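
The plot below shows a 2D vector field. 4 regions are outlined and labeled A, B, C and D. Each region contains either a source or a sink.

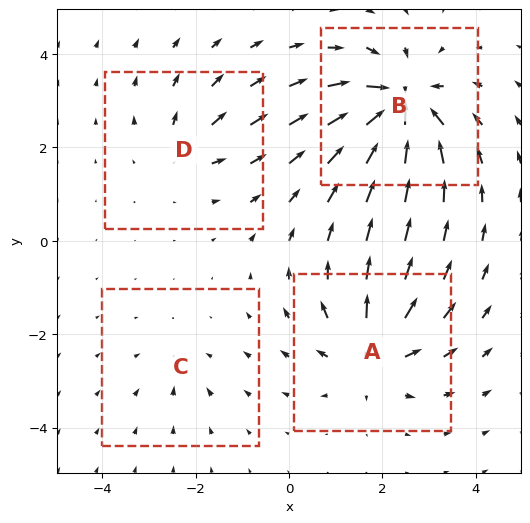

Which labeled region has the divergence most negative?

Divergence at each region's feature centre — A: about +6, B: about -9, C: about -2, D: about +4. Region B is most negative.

B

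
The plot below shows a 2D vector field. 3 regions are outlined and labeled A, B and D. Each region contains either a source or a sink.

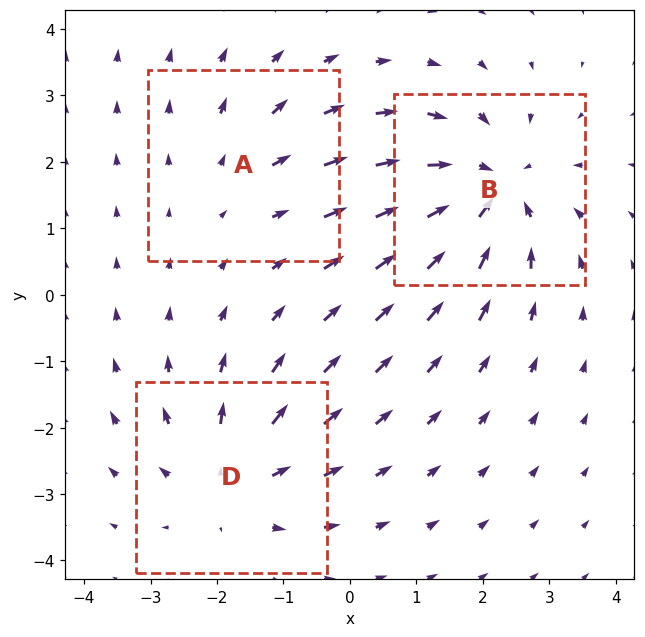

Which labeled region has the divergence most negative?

B

Divergence at each region's feature centre — A: about +2, B: about -4, D: about +3. Region B is most negative.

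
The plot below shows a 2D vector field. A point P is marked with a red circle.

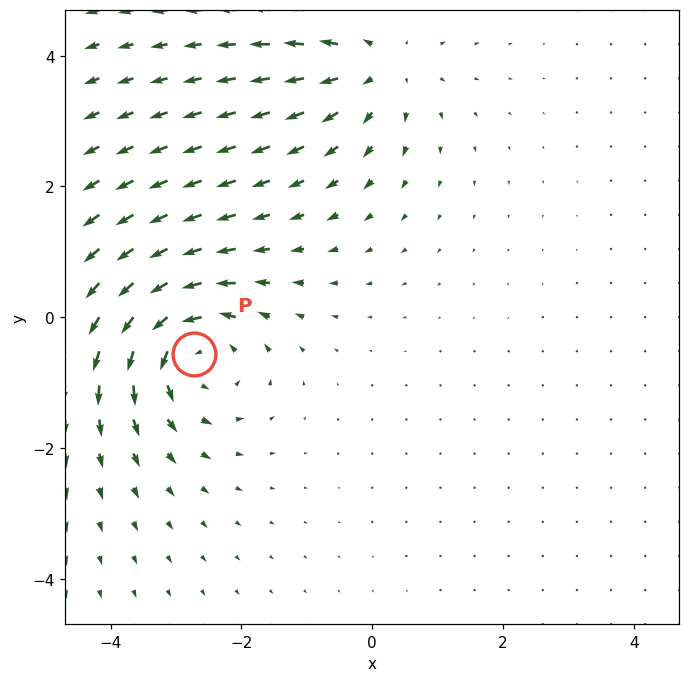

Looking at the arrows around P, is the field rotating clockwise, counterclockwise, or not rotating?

Near P at (-2.7, -0.6) the arrows circulate counterclockwise. The curl (z-component) there is about +5; positive curl means counterclockwise rotation.

counterclockwise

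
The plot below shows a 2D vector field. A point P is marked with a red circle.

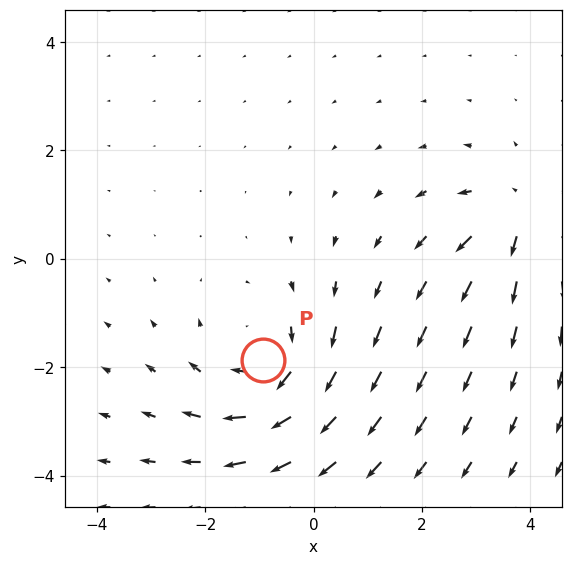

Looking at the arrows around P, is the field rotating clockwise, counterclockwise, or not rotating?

clockwise

Near P at (-0.9, -1.9) the arrows circulate clockwise. The curl (z-component) there is about -3; negative curl means clockwise rotation.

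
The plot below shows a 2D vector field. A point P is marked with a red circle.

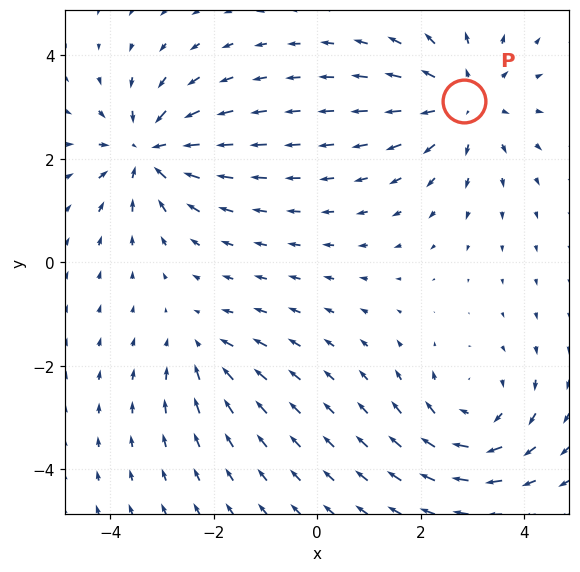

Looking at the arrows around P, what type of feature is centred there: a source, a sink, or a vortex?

source

At P (2.8, 3.1) the arrows spread outward. Divergence about +4, curl ≈0 — positive divergence with near-zero curl is a source.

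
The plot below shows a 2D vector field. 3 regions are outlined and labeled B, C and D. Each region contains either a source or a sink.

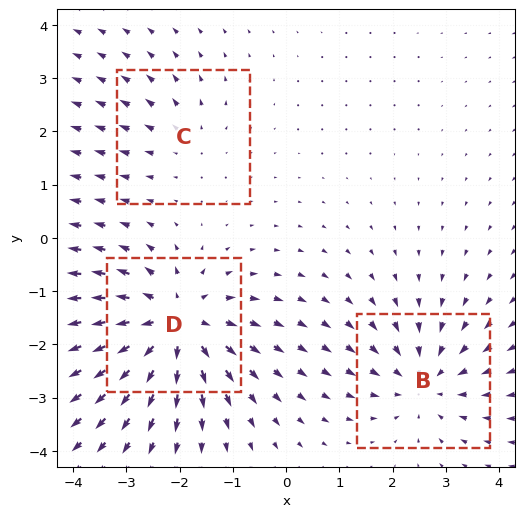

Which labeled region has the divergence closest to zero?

Divergence at each region's feature centre — B: about -3, C: about +2, D: about +5. Region C is closest to zero.

C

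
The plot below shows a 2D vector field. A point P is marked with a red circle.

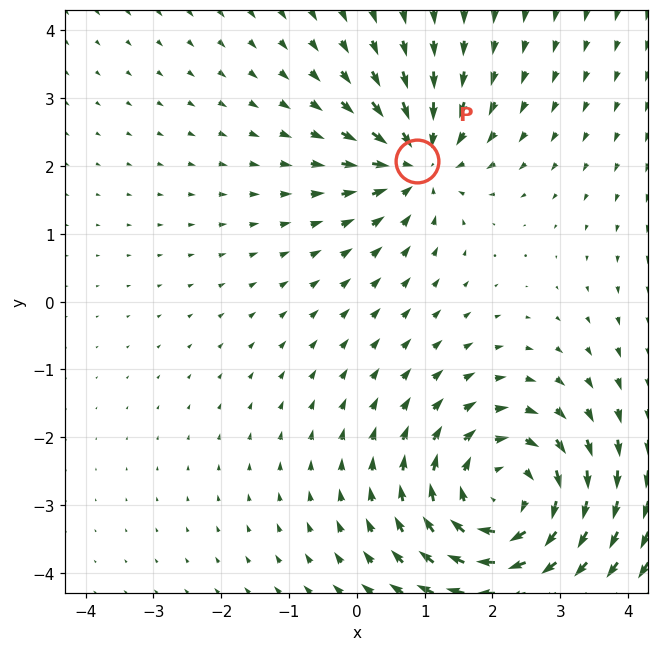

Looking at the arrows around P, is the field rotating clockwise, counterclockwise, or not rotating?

Near P at (0.9, 2.1) the arrows show no circulation. The curl there is ≈0.

not rotating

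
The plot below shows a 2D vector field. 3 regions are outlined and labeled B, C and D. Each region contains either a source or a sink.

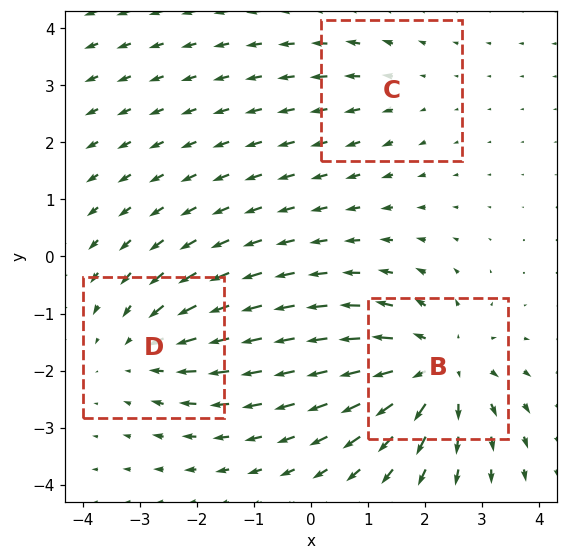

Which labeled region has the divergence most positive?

Divergence at each region's feature centre — B: about +4, C: about +2, D: about -3. Region B is most positive.

B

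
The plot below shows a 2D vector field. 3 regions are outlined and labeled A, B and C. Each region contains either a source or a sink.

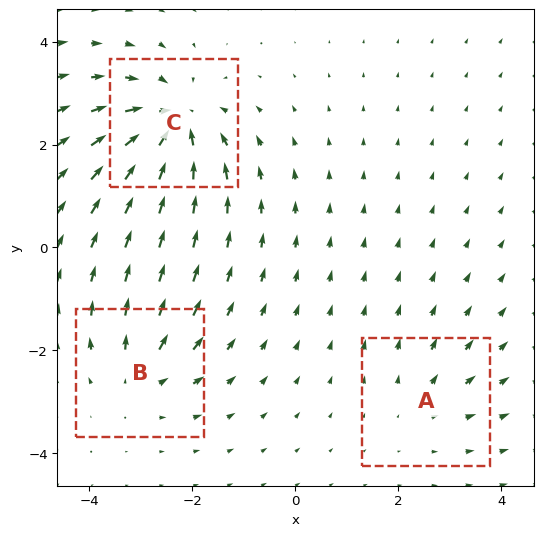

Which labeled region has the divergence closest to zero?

A

Divergence at each region's feature centre — A: about +2, B: about +3, C: about -6. Region A is closest to zero.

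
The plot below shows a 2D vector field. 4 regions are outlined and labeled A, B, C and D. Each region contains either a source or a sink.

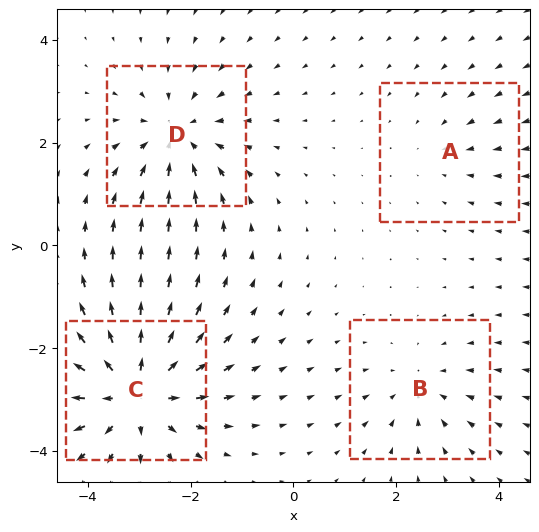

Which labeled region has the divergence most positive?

C

Divergence at each region's feature centre — A: about -2, B: about -3, C: about +6, D: about -5. Region C is most positive.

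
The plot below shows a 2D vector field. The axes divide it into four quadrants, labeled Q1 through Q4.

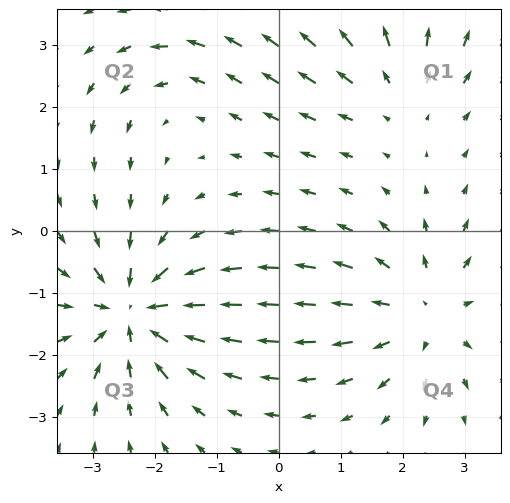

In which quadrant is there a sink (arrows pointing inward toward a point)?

Q3

The sink sits at approximately (-2.3, -1.3), which lies in quadrant Q3. The divergence there is about -6, negative as expected for a sink.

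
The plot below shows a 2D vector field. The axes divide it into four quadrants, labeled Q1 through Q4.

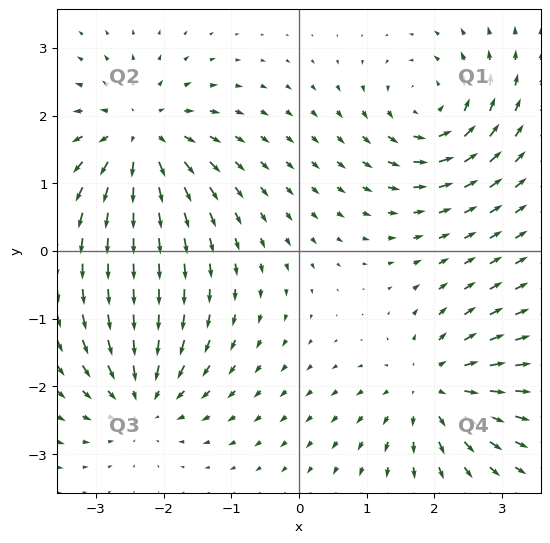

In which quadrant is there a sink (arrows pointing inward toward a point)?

Q3

The sink sits at approximately (-2.3, -2.2), which lies in quadrant Q3. The divergence there is about -5, negative as expected for a sink.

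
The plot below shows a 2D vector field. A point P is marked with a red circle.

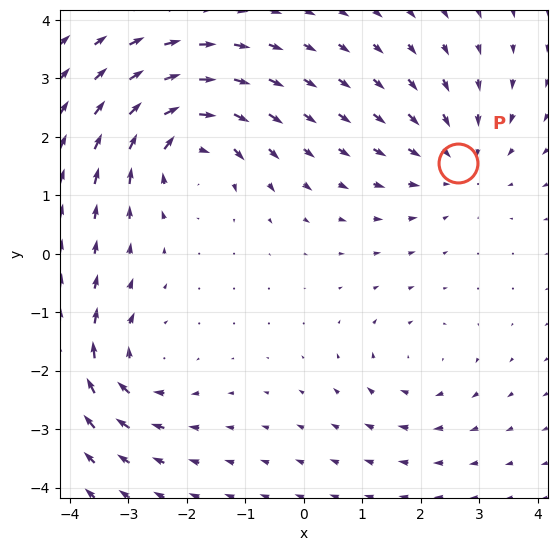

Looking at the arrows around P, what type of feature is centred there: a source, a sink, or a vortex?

sink

At P (2.6, 1.5) the arrows converge inward. Divergence about -3, curl ≈0 — negative divergence with near-zero curl is a sink.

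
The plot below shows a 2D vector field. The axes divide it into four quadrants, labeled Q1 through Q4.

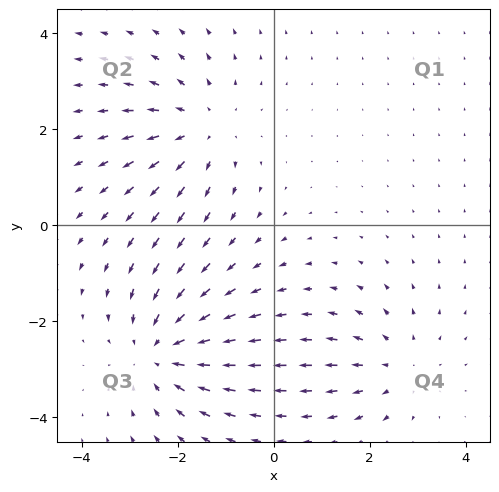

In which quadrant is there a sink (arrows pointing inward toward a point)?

The sink sits at approximately (-2.3, -2.6), which lies in quadrant Q3. The divergence there is about -4, negative as expected for a sink.

Q3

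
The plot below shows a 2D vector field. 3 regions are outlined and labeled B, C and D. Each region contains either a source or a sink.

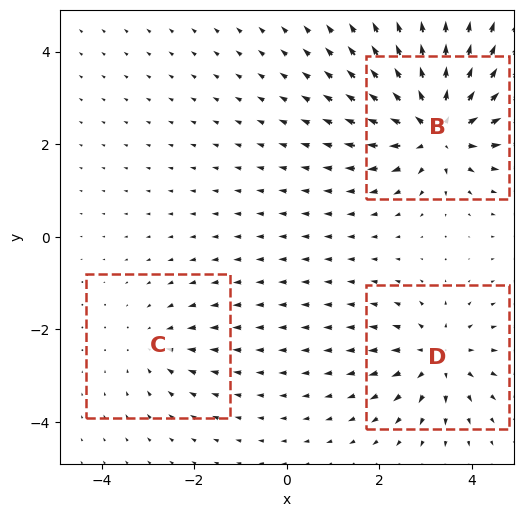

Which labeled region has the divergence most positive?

Divergence at each region's feature centre — B: about +5, C: about -2, D: about +3. Region B is most positive.

B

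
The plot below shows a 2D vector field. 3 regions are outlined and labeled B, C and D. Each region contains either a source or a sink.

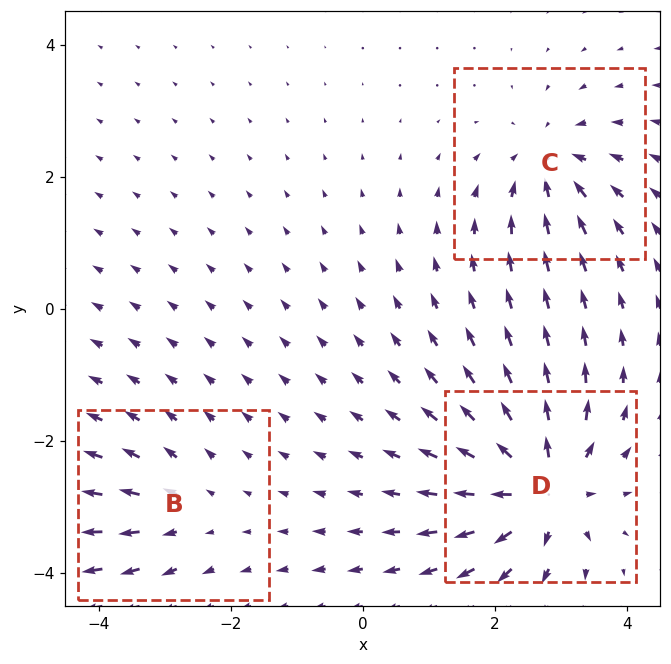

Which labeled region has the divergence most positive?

D

Divergence at each region's feature centre — B: about +3, C: about -4, D: about +7. Region D is most positive.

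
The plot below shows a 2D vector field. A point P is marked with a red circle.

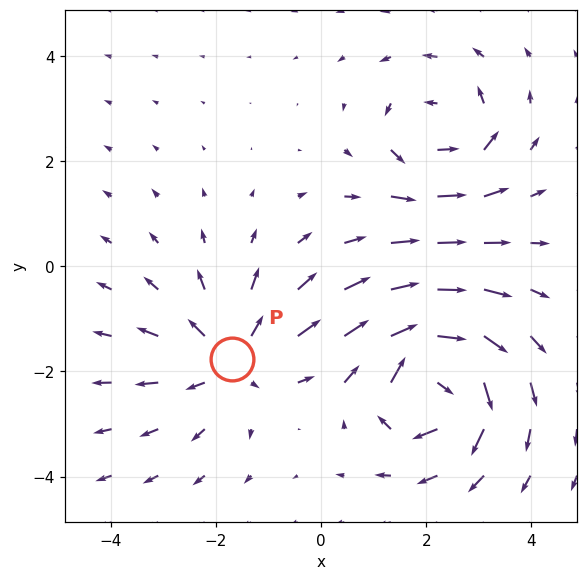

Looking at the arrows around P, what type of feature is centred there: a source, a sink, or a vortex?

source

At P (-1.7, -1.8) the arrows spread outward. Divergence about +3, curl ≈0 — positive divergence with near-zero curl is a source.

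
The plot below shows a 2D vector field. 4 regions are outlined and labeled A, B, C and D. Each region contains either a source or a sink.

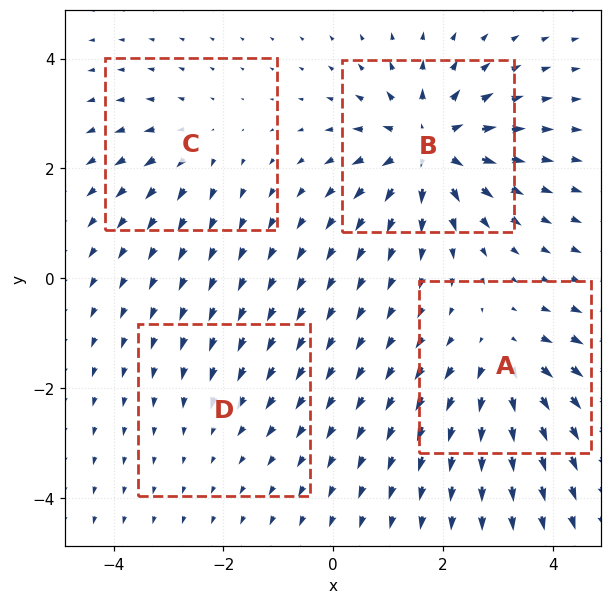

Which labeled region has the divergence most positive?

Divergence at each region's feature centre — A: about +5, B: about +8, C: about +3, D: about -2. Region B is most positive.

B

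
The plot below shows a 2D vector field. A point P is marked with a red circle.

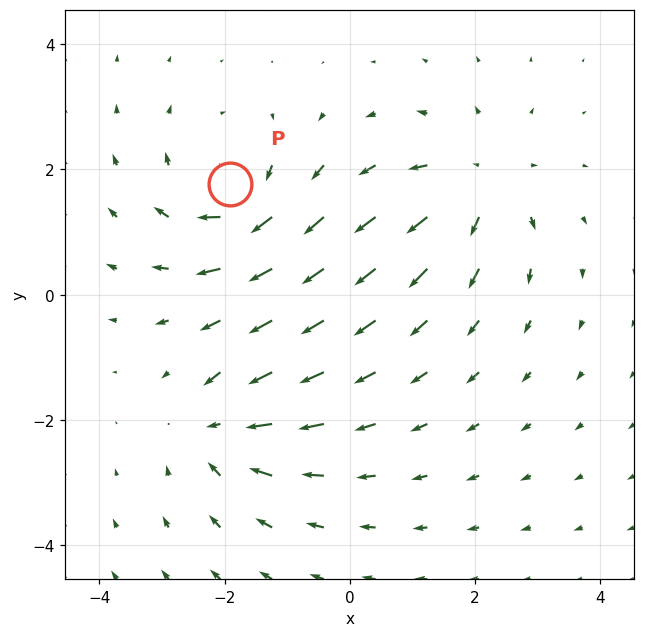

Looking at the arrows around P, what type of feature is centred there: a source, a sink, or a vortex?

At P (-1.9, 1.8) the arrows circulate clockwise. Divergence ≈0, curl about -4 — near-zero divergence with nonzero curl is a vortex.

vortex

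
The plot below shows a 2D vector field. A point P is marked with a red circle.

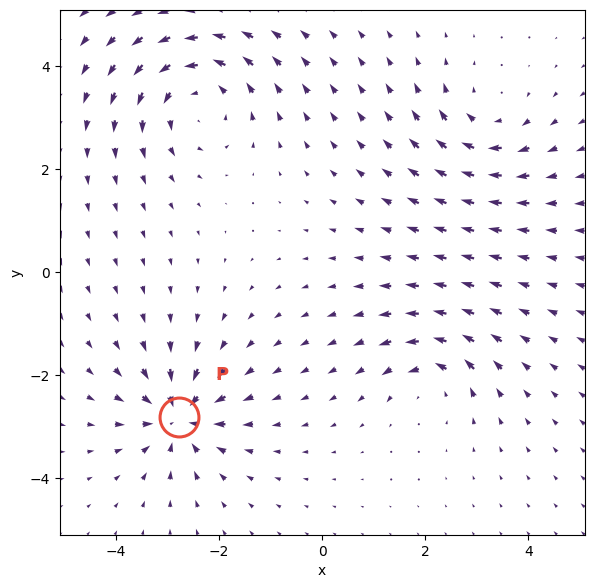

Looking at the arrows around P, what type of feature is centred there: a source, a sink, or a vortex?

sink

At P (-2.8, -2.8) the arrows converge inward. Divergence about -5, curl ≈0 — negative divergence with near-zero curl is a sink.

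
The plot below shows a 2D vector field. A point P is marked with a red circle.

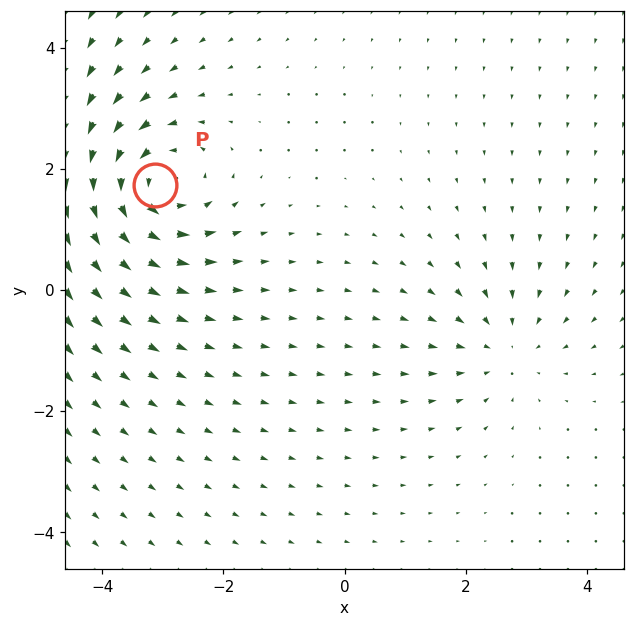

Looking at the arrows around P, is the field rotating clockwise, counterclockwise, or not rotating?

Near P at (-3.1, 1.7) the arrows circulate counterclockwise. The curl (z-component) there is about +5; positive curl means counterclockwise rotation.

counterclockwise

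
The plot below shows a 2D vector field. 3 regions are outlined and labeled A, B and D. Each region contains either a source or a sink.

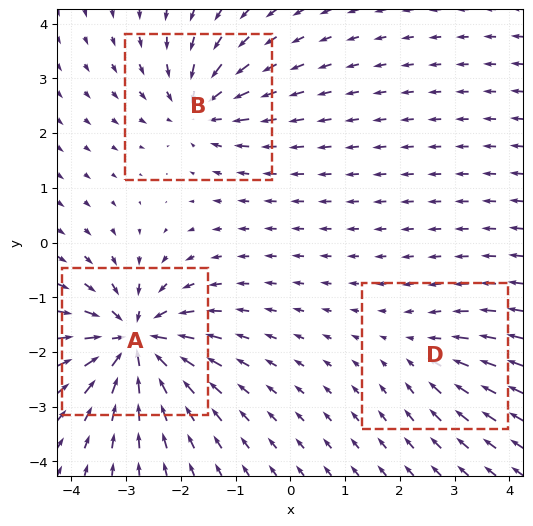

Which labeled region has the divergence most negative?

A

Divergence at each region's feature centre — A: about -6, B: about -4, D: about -2. Region A is most negative.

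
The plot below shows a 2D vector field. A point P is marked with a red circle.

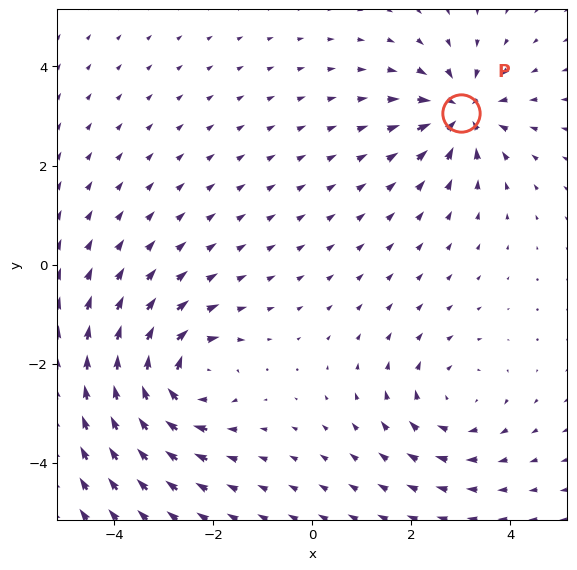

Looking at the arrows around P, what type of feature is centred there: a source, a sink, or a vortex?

sink

At P (3.0, 3.1) the arrows converge inward. Divergence about -4, curl ≈0 — negative divergence with near-zero curl is a sink.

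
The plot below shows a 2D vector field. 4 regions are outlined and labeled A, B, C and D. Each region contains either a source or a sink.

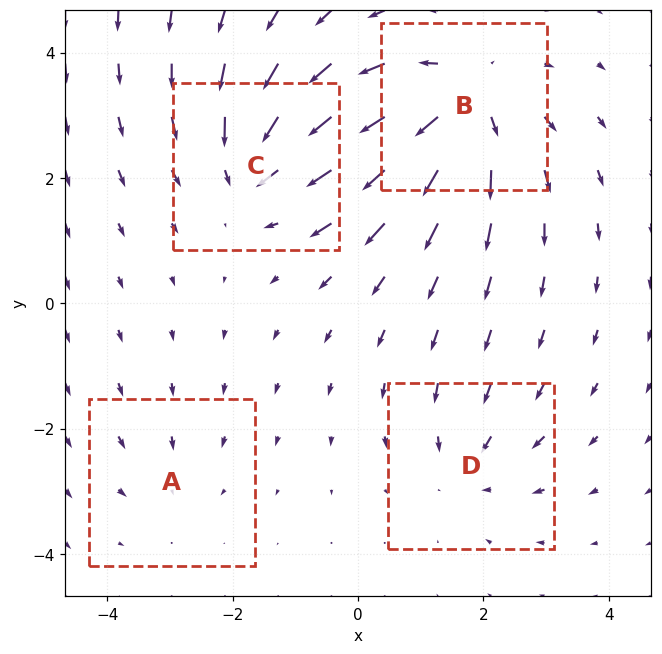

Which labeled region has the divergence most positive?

Divergence at each region's feature centre — A: about -2, B: about +7, C: about -5, D: about -3. Region B is most positive.

B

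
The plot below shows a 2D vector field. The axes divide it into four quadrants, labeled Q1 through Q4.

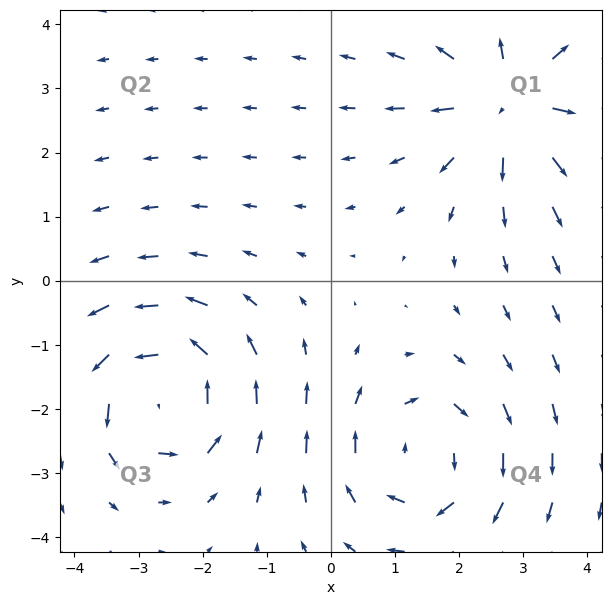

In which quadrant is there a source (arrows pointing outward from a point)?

The source sits at approximately (2.8, 2.8), which lies in quadrant Q1. The divergence there is about +6, positive as expected for a source.

Q1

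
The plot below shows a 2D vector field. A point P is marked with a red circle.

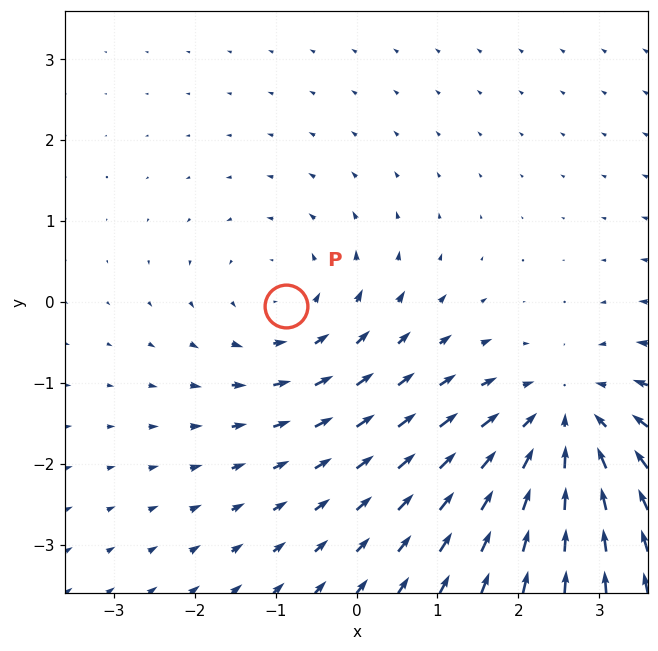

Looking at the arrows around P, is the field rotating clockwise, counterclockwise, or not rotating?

Near P at (-0.9, -0.1) the arrows circulate counterclockwise. The curl (z-component) there is about +2; positive curl means counterclockwise rotation.

counterclockwise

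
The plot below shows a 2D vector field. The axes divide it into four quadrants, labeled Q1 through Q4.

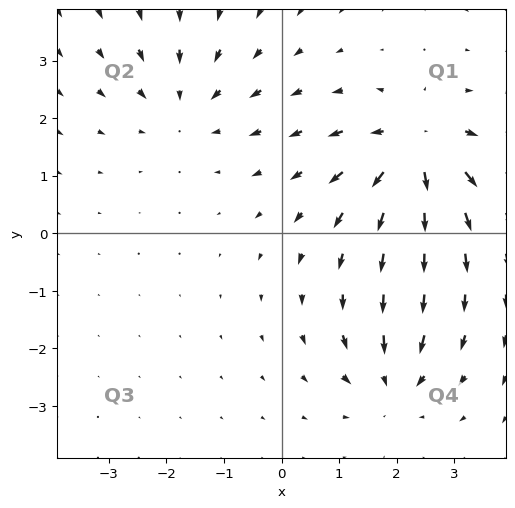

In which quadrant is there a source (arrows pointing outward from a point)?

Q1

The source sits at approximately (2.3, 1.4), which lies in quadrant Q1. The divergence there is about +7, positive as expected for a source.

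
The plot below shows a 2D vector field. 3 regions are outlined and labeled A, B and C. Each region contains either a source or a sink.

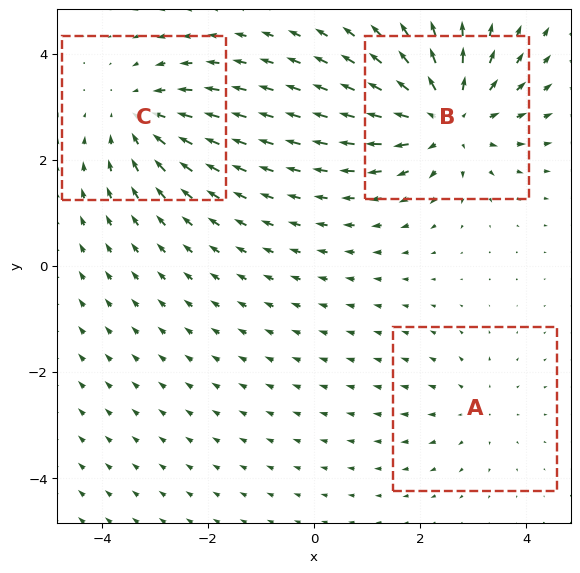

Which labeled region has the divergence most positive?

Divergence at each region's feature centre — A: about +2, B: about +4, C: about -3. Region B is most positive.

B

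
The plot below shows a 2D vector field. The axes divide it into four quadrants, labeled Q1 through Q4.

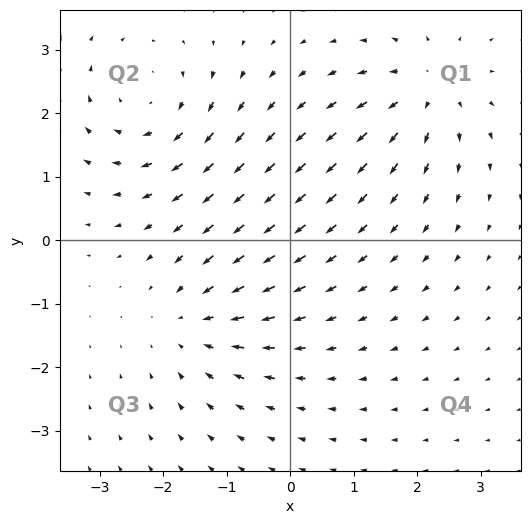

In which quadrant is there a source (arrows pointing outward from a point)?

Q1

The source sits at approximately (2.2, 2.4), which lies in quadrant Q1. The divergence there is about +3, positive as expected for a source.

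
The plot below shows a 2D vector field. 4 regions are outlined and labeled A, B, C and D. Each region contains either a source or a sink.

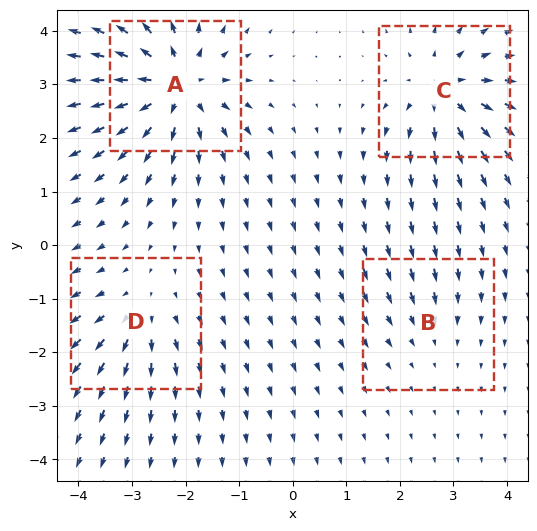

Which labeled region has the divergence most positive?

Divergence at each region's feature centre — A: about +9, B: about -2, C: about +6, D: about +4. Region A is most positive.

A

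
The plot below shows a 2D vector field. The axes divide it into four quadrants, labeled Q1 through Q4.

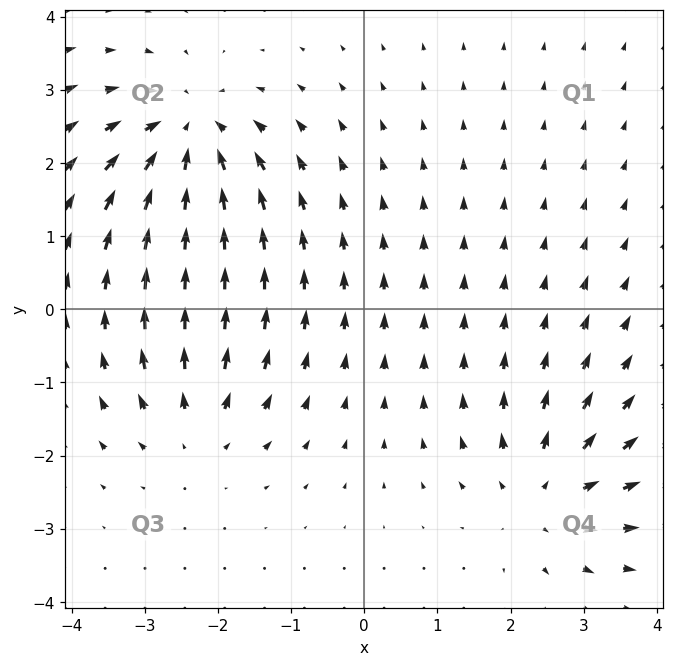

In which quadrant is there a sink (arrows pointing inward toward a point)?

The sink sits at approximately (-2.4, 2.4), which lies in quadrant Q2. The divergence there is about -5, negative as expected for a sink.

Q2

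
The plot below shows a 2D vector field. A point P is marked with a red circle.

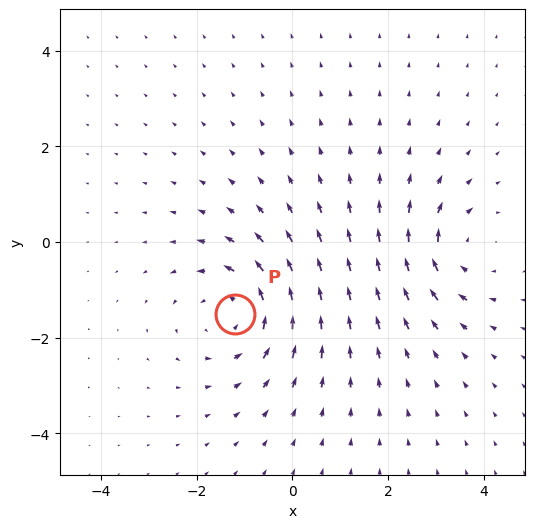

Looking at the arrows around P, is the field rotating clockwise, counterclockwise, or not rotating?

Near P at (-1.2, -1.5) the arrows circulate counterclockwise. The curl (z-component) there is about +3; positive curl means counterclockwise rotation.

counterclockwise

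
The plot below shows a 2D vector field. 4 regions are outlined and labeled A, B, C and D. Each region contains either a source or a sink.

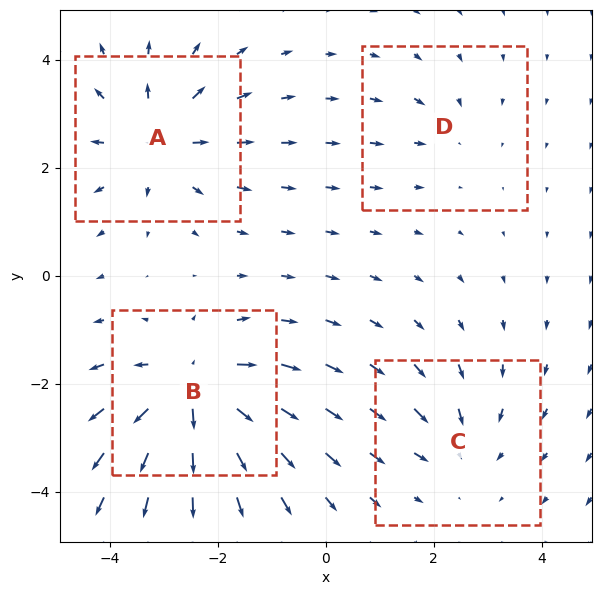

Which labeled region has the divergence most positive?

Divergence at each region's feature centre — A: about +5, B: about +7, C: about -3, D: about -2. Region B is most positive.

B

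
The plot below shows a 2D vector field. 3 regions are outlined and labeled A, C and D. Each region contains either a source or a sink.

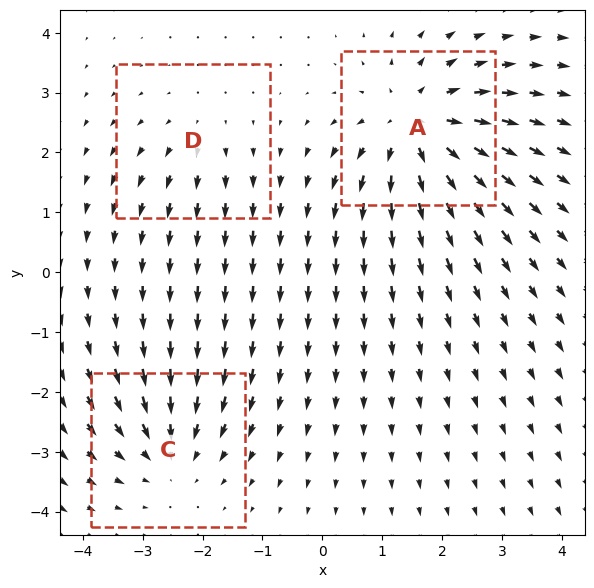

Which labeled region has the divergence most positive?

A

Divergence at each region's feature centre — A: about +5, C: about -3, D: about +2. Region A is most positive.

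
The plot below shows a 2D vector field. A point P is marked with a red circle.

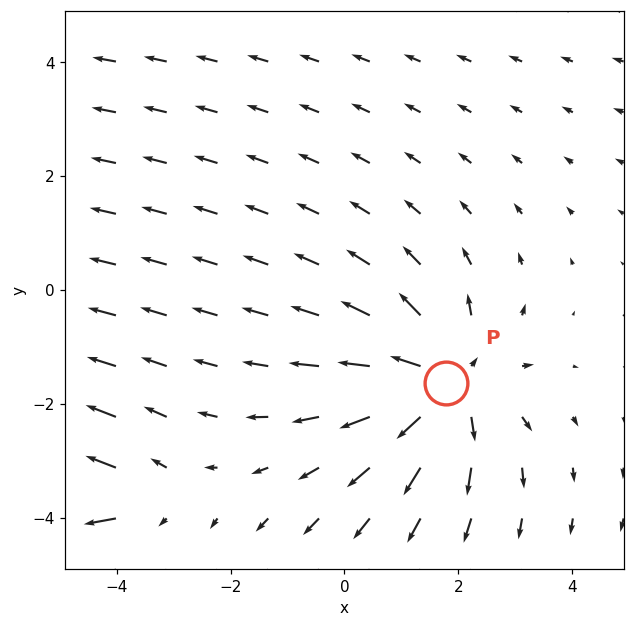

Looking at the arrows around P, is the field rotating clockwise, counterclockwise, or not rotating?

Near P at (1.8, -1.6) the arrows show no circulation. The curl there is ≈0.

not rotating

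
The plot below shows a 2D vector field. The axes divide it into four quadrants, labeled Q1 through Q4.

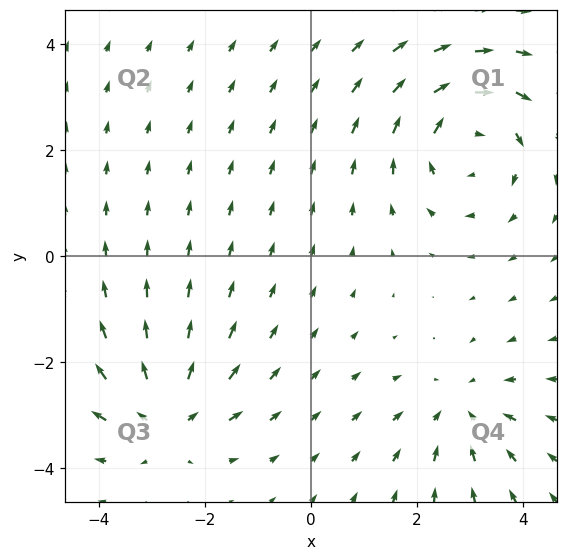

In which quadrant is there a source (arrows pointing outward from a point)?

Q3

The source sits at approximately (-2.7, -3.0), which lies in quadrant Q3. The divergence there is about +5, positive as expected for a source.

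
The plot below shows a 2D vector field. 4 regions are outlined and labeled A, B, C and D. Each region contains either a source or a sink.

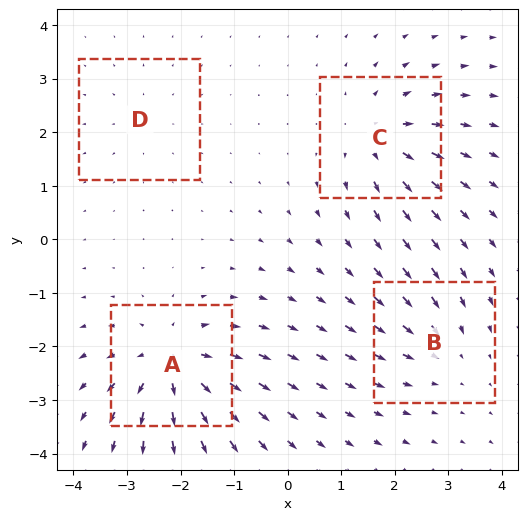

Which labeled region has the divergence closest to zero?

Divergence at each region's feature centre — A: about +8, B: about -4, C: about +6, D: about +2. Region D is closest to zero.

D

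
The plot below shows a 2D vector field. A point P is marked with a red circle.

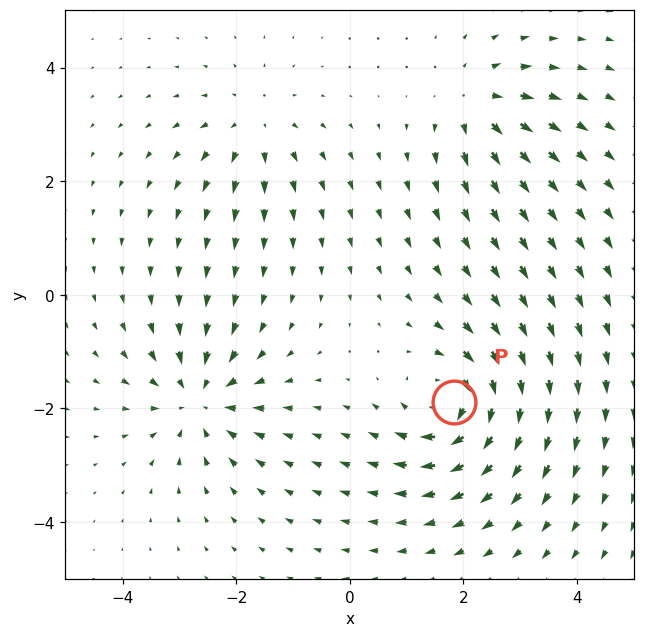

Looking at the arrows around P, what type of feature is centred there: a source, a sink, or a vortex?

vortex

At P (1.8, -1.9) the arrows circulate clockwise. Divergence ≈0, curl about -6 — near-zero divergence with nonzero curl is a vortex.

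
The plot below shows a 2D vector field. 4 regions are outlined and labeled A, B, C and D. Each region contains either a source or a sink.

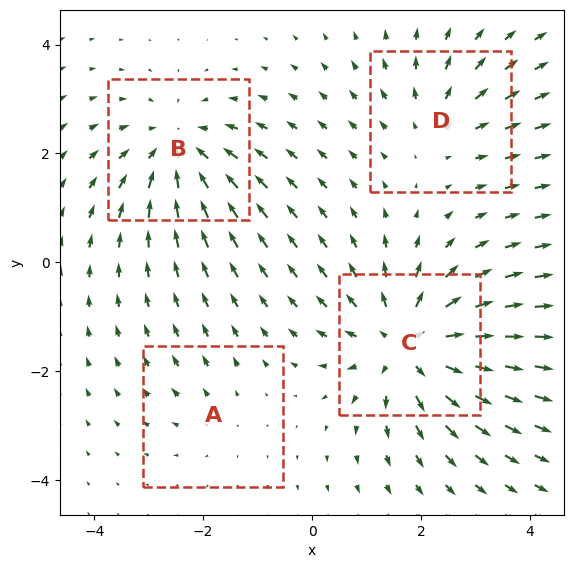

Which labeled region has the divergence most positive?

C

Divergence at each region's feature centre — A: about +2, B: about -5, C: about +6, D: about +3. Region C is most positive.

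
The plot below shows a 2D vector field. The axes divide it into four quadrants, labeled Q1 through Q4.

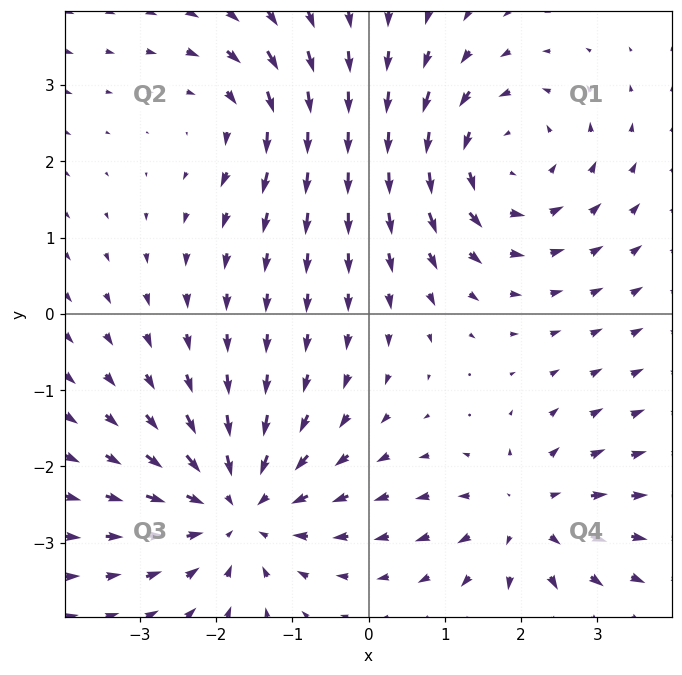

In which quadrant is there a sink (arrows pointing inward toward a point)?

Q3

The sink sits at approximately (-1.7, -2.5), which lies in quadrant Q3. The divergence there is about -4, negative as expected for a sink.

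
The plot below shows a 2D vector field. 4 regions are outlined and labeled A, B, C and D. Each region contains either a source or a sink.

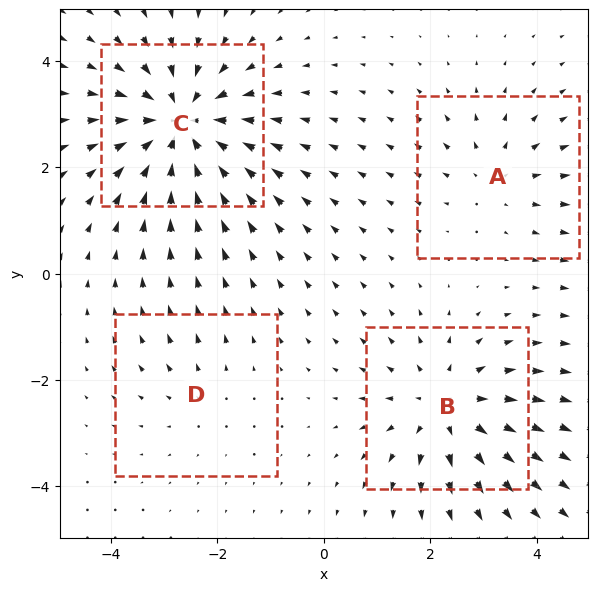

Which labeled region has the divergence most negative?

Divergence at each region's feature centre — A: about +3, B: about +4, C: about -6, D: about +2. Region C is most negative.

C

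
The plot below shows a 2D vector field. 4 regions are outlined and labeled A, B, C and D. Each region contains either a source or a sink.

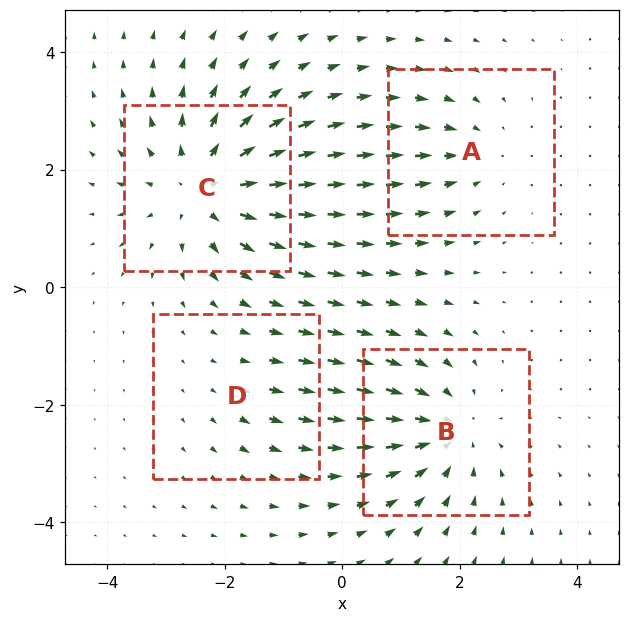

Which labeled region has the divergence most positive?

Divergence at each region's feature centre — A: about -3, B: about -5, C: about +6, D: about +2. Region C is most positive.

C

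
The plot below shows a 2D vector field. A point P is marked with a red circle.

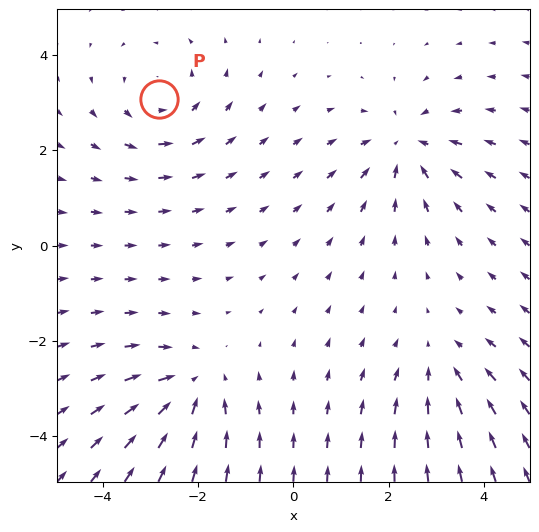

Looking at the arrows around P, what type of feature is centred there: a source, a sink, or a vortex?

At P (-2.8, 3.1) the arrows circulate counterclockwise. Divergence ≈0, curl about +3 — near-zero divergence with nonzero curl is a vortex.

vortex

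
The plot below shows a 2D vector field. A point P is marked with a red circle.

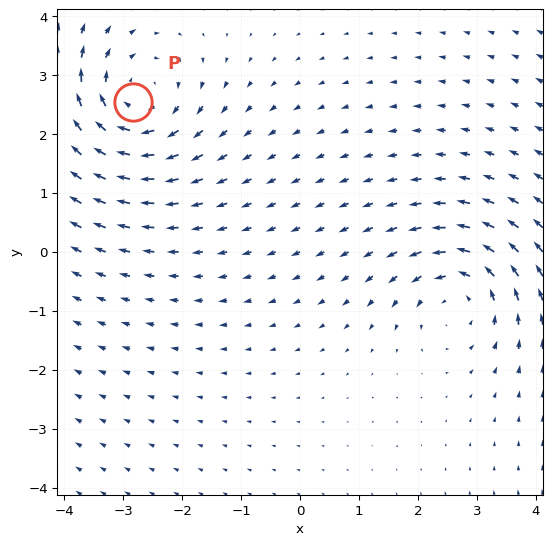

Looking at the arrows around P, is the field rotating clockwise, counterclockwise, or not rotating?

clockwise

Near P at (-2.8, 2.5) the arrows circulate clockwise. The curl (z-component) there is about -4; negative curl means clockwise rotation.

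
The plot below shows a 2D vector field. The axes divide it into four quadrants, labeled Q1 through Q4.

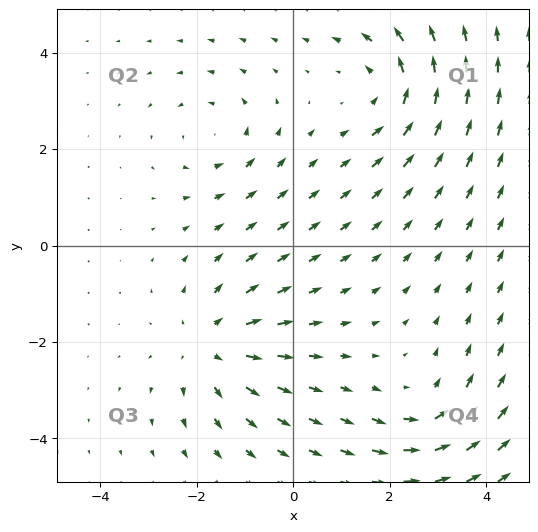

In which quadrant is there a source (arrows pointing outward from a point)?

The source sits at approximately (-1.7, -2.1), which lies in quadrant Q3. The divergence there is about +4, positive as expected for a source.

Q3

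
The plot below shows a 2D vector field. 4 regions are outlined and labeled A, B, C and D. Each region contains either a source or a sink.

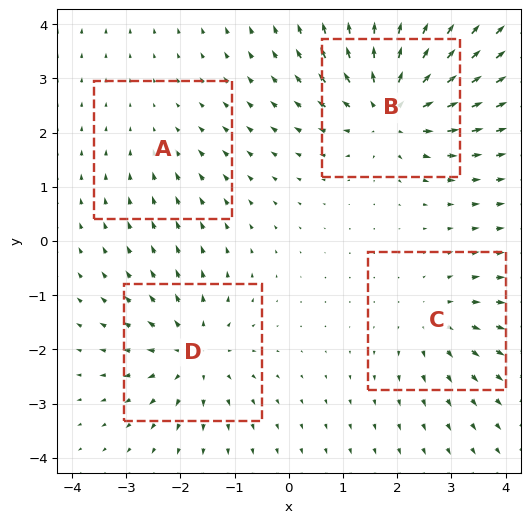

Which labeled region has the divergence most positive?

Divergence at each region's feature centre — A: about -2, B: about +7, C: about +4, D: about +5. Region B is most positive.

B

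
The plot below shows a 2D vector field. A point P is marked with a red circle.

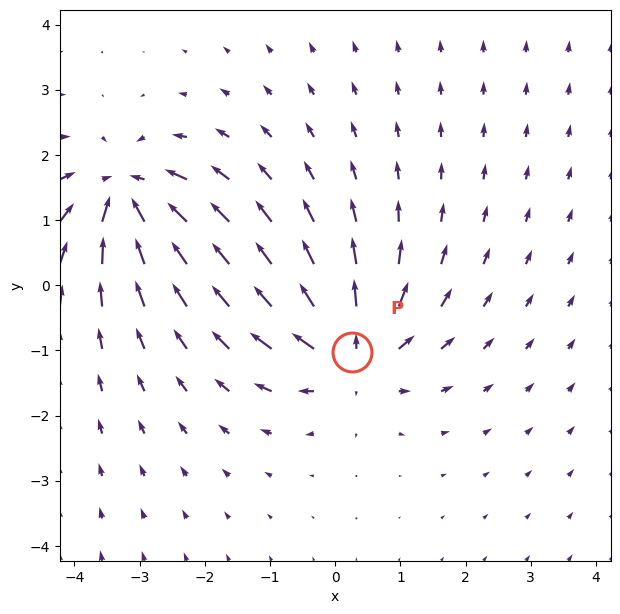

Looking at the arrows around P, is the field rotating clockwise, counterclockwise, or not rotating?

Near P at (0.3, -1.0) the arrows show no circulation. The curl there is ≈0.

not rotating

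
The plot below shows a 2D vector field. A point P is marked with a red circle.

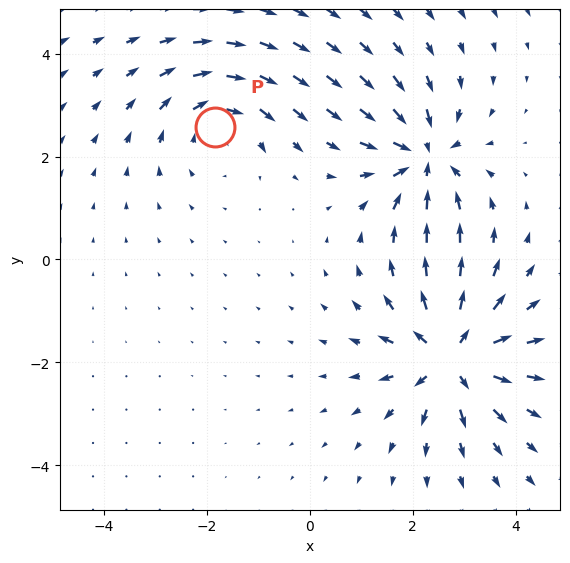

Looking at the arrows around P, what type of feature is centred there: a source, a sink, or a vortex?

At P (-1.8, 2.6) the arrows circulate clockwise. Divergence ≈0, curl about -3 — near-zero divergence with nonzero curl is a vortex.

vortex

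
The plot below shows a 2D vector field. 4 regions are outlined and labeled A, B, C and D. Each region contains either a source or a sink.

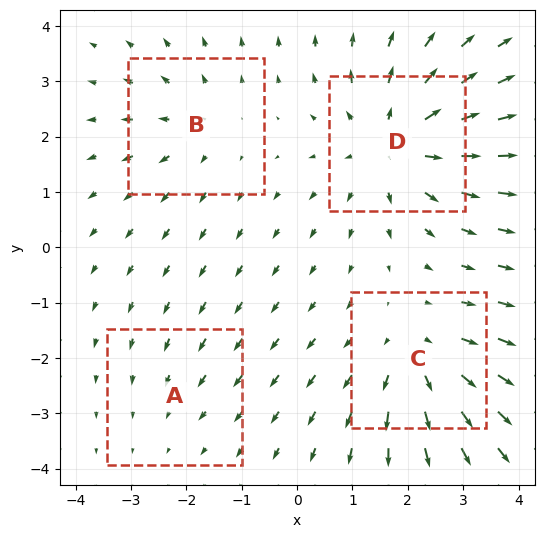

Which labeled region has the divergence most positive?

D

Divergence at each region's feature centre — A: about -2, B: about +3, C: about +4, D: about +6. Region D is most positive.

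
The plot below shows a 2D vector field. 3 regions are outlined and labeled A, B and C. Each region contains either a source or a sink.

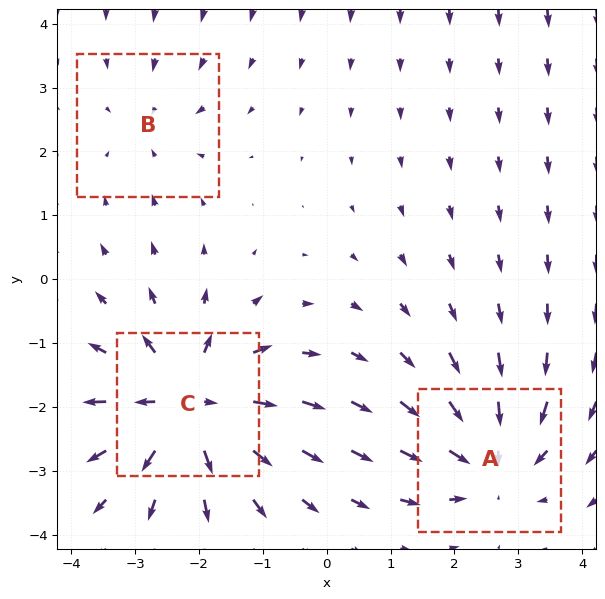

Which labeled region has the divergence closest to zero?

B

Divergence at each region's feature centre — A: about -4, B: about -2, C: about +5. Region B is closest to zero.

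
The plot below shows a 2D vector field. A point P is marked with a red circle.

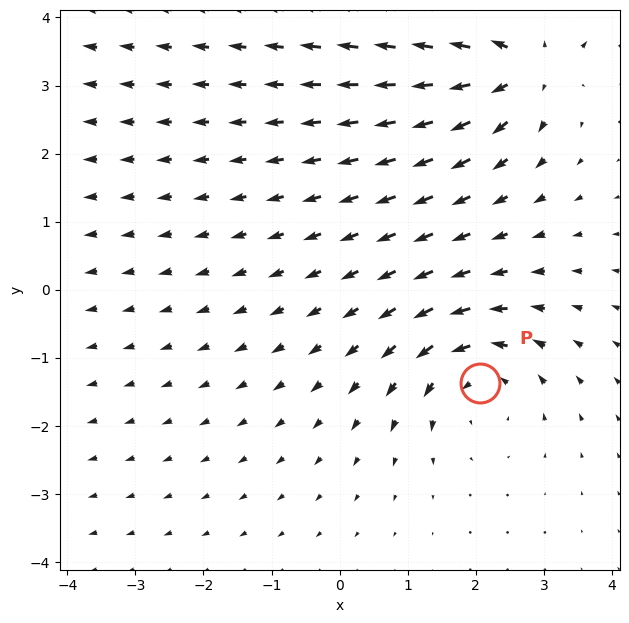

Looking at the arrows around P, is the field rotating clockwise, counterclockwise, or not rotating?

counterclockwise

Near P at (2.1, -1.4) the arrows circulate counterclockwise. The curl (z-component) there is about +4; positive curl means counterclockwise rotation.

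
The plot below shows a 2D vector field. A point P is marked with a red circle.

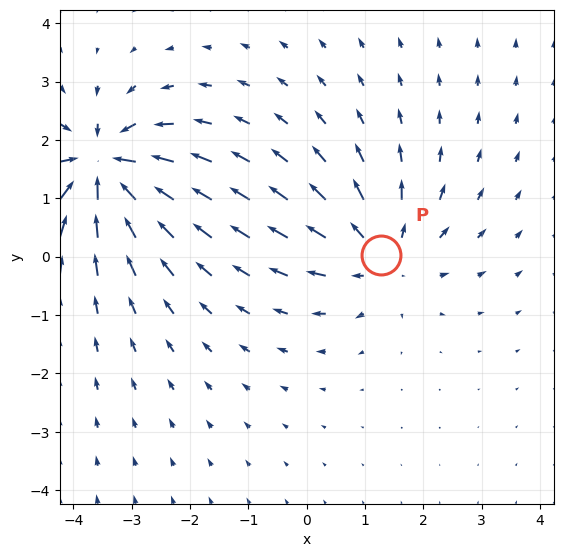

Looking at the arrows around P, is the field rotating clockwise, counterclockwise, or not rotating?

Near P at (1.3, 0.0) the arrows show no circulation. The curl there is ≈0.

not rotating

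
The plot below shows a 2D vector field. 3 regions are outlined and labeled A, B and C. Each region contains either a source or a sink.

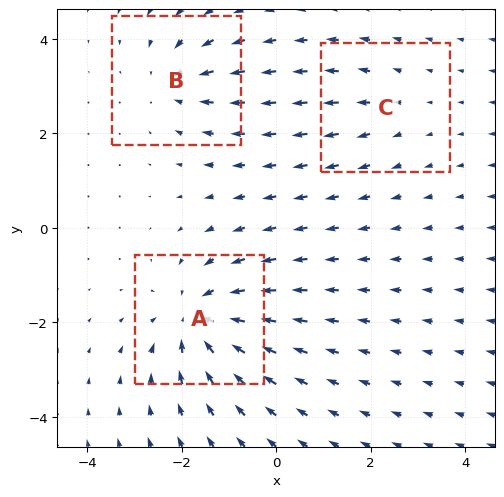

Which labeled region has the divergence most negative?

Divergence at each region's feature centre — A: about -5, B: about -3, C: about +2. Region A is most negative.

A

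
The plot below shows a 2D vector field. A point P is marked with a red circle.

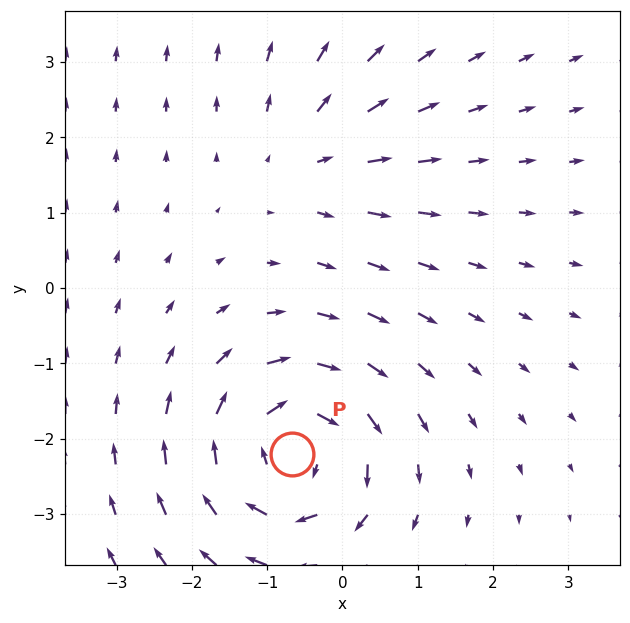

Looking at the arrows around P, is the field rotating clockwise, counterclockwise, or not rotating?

clockwise

Near P at (-0.7, -2.2) the arrows circulate clockwise. The curl (z-component) there is about -5; negative curl means clockwise rotation.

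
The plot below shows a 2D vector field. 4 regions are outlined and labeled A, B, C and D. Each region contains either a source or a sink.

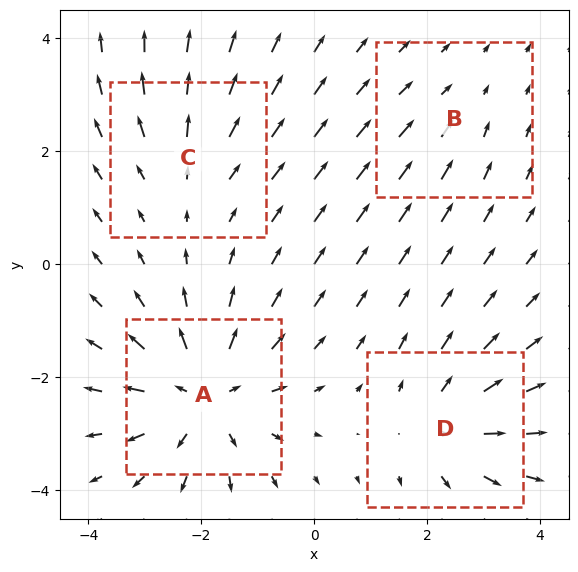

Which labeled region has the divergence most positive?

A

Divergence at each region's feature centre — A: about +6, B: about -2, C: about +3, D: about +4. Region A is most positive.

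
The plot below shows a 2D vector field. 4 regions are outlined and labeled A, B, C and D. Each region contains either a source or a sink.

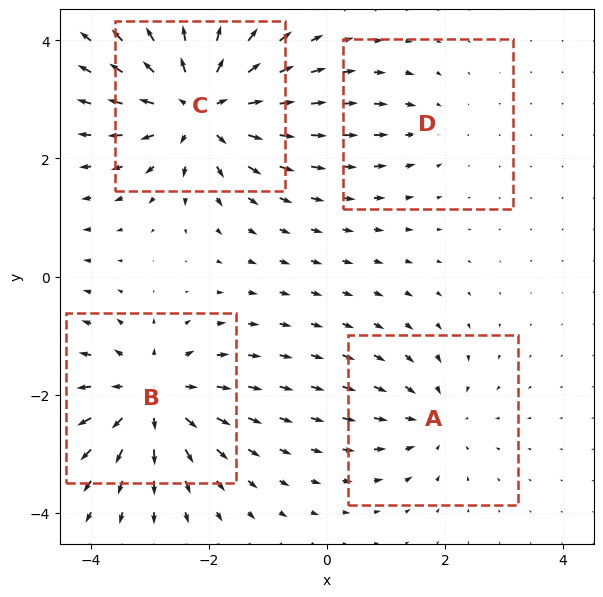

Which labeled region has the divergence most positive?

C

Divergence at each region's feature centre — A: about -4, B: about +6, C: about +7, D: about -2. Region C is most positive.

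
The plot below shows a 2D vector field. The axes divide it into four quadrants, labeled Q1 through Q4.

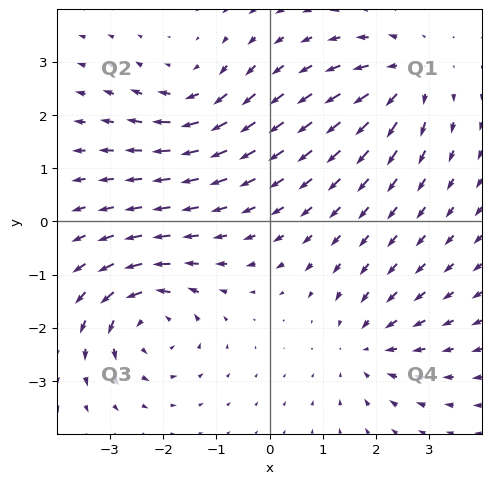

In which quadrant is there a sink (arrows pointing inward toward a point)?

Q4

The sink sits at approximately (1.8, -2.4), which lies in quadrant Q4. The divergence there is about -4, negative as expected for a sink.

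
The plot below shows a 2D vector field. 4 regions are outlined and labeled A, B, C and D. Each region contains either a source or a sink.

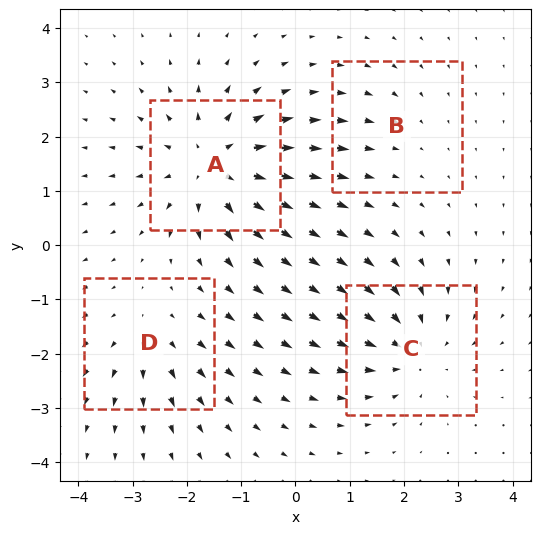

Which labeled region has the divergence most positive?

A

Divergence at each region's feature centre — A: about +6, B: about -2, C: about -5, D: about +3. Region A is most positive.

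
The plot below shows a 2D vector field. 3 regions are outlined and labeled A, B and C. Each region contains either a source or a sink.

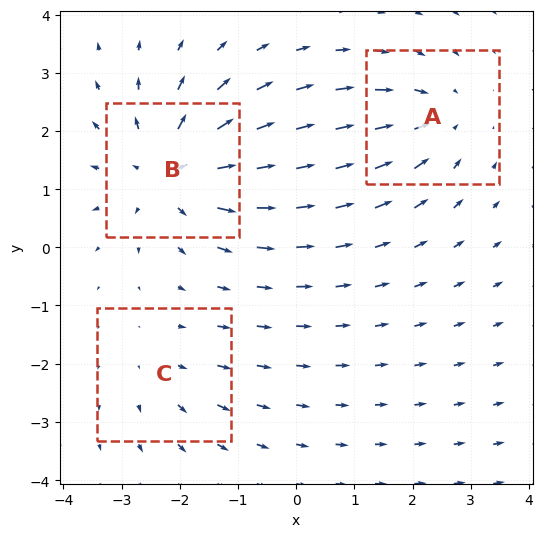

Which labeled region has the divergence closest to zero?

C

Divergence at each region's feature centre — A: about -3, B: about +4, C: about +2. Region C is closest to zero.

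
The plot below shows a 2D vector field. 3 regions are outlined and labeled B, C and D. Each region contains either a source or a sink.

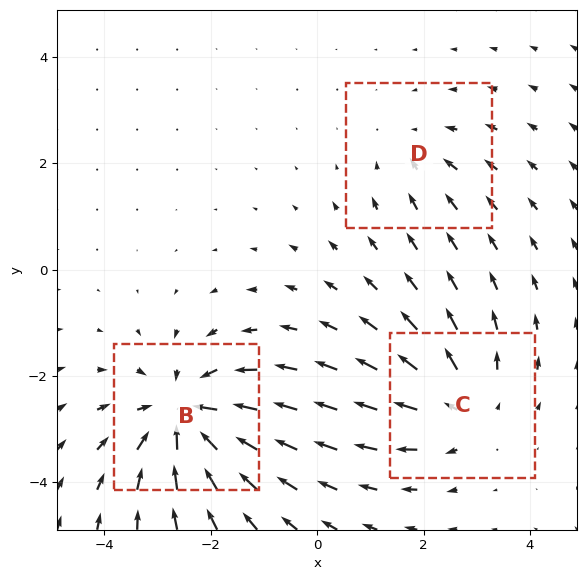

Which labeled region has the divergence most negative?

B

Divergence at each region's feature centre — B: about -5, C: about +3, D: about -2. Region B is most negative.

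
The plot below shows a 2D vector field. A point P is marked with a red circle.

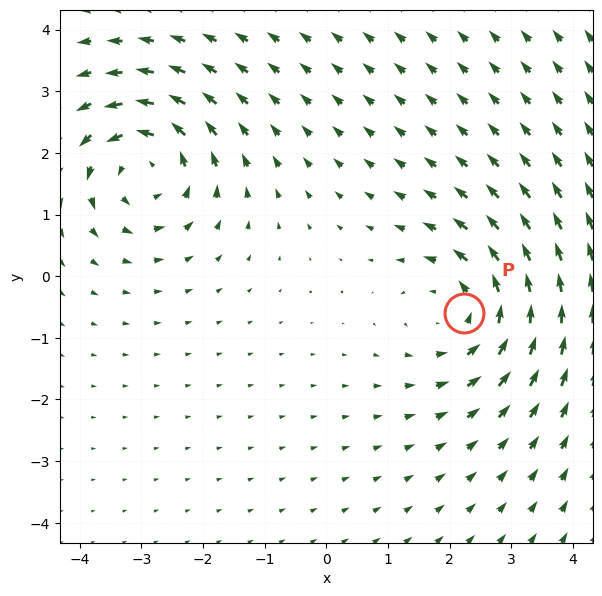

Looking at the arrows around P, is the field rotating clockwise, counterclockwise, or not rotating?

Near P at (2.2, -0.6) the arrows circulate counterclockwise. The curl (z-component) there is about +4; positive curl means counterclockwise rotation.

counterclockwise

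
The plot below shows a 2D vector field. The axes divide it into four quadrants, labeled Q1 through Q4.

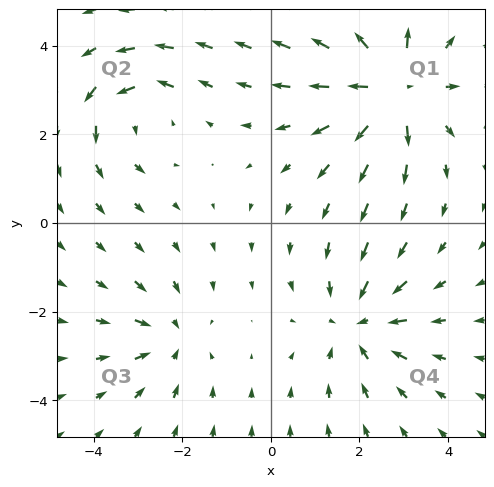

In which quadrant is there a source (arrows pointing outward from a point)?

The source sits at approximately (2.7, 3.0), which lies in quadrant Q1. The divergence there is about +5, positive as expected for a source.

Q1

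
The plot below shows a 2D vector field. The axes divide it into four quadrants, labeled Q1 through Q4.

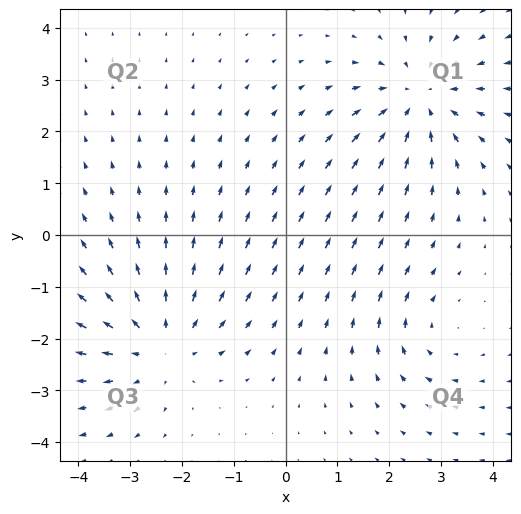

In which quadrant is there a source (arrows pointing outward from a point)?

The source sits at approximately (-2.4, -2.1), which lies in quadrant Q3. The divergence there is about +4, positive as expected for a source.

Q3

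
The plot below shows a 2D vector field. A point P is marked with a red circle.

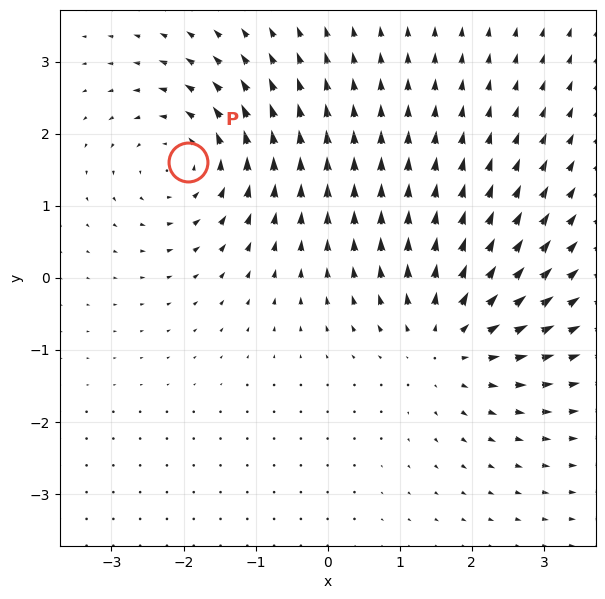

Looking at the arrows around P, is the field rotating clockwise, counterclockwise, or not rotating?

counterclockwise

Near P at (-1.9, 1.6) the arrows circulate counterclockwise. The curl (z-component) there is about +4; positive curl means counterclockwise rotation.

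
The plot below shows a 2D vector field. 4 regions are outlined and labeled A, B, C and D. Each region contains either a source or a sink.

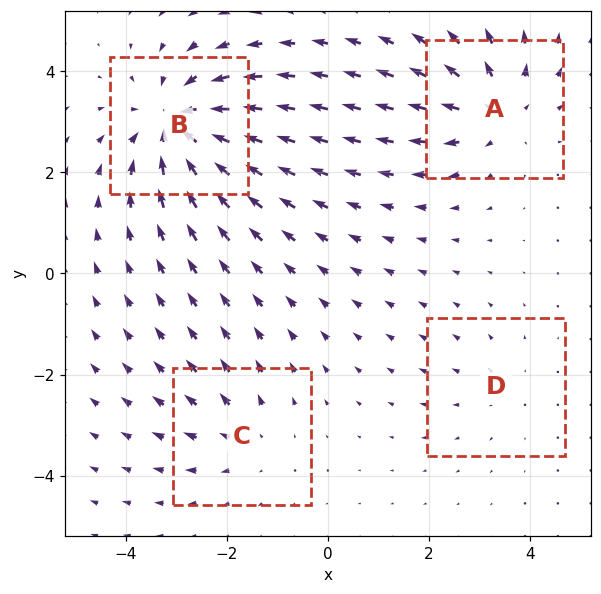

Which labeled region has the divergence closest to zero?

Divergence at each region's feature centre — A: about +5, B: about -6, C: about +3, D: about +2. Region D is closest to zero.

D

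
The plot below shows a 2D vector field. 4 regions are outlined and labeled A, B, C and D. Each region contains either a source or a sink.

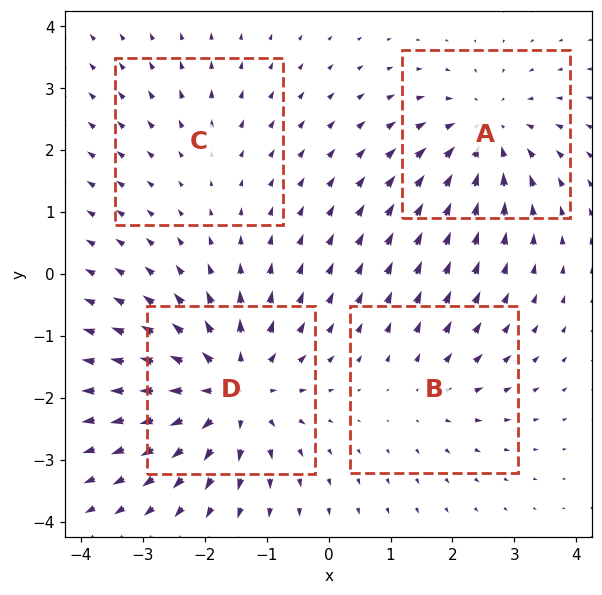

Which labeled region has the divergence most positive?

D

Divergence at each region's feature centre — A: about -5, B: about +3, C: about +2, D: about +7. Region D is most positive.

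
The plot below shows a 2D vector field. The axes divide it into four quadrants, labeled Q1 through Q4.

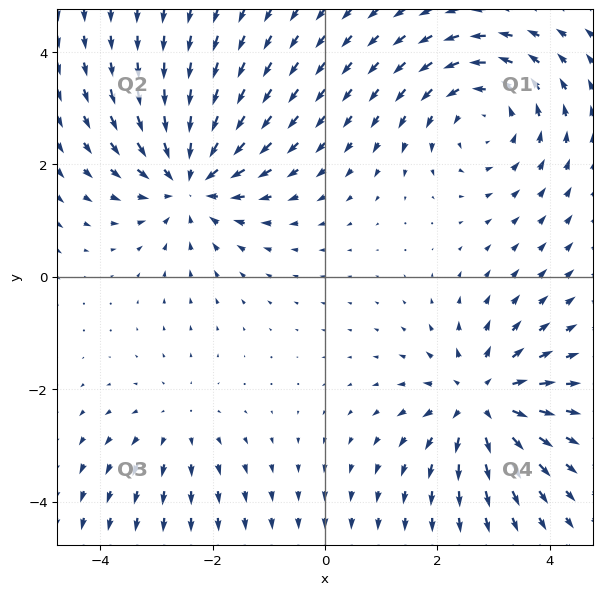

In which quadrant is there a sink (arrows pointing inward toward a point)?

Q2

The sink sits at approximately (-2.4, 1.7), which lies in quadrant Q2. The divergence there is about -5, negative as expected for a sink.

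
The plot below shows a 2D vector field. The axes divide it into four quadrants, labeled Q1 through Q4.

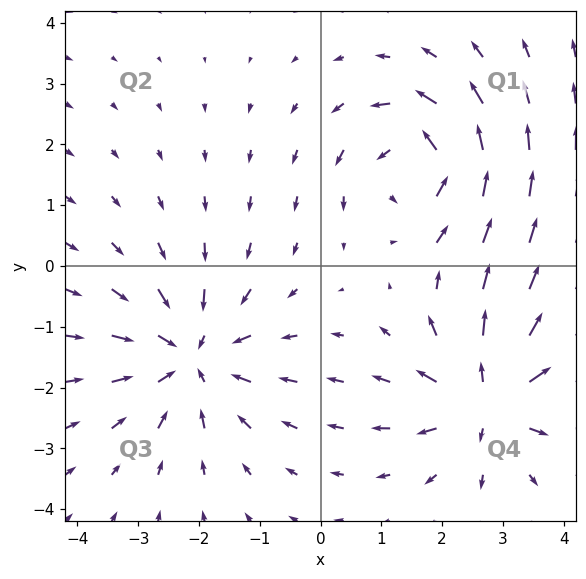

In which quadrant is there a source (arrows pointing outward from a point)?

Q4

The source sits at approximately (2.8, -2.2), which lies in quadrant Q4. The divergence there is about +6, positive as expected for a source.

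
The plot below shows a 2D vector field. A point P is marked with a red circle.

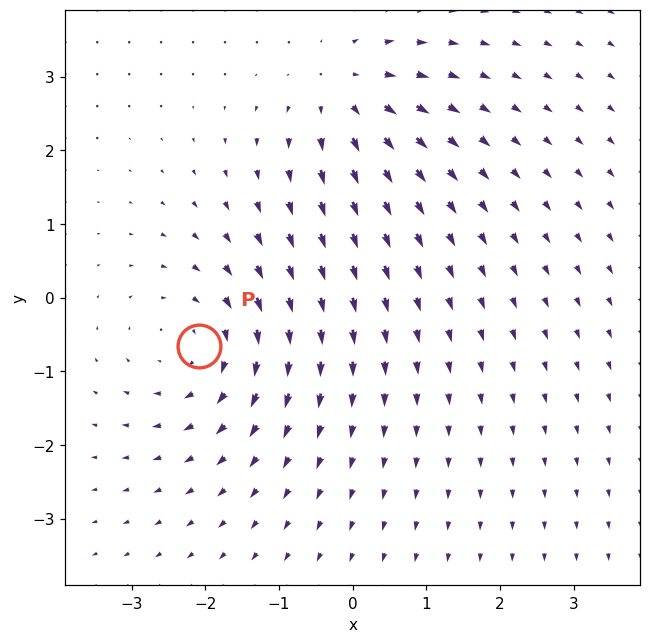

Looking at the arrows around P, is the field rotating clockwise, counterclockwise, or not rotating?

clockwise

Near P at (-2.1, -0.7) the arrows circulate clockwise. The curl (z-component) there is about -3; negative curl means clockwise rotation.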